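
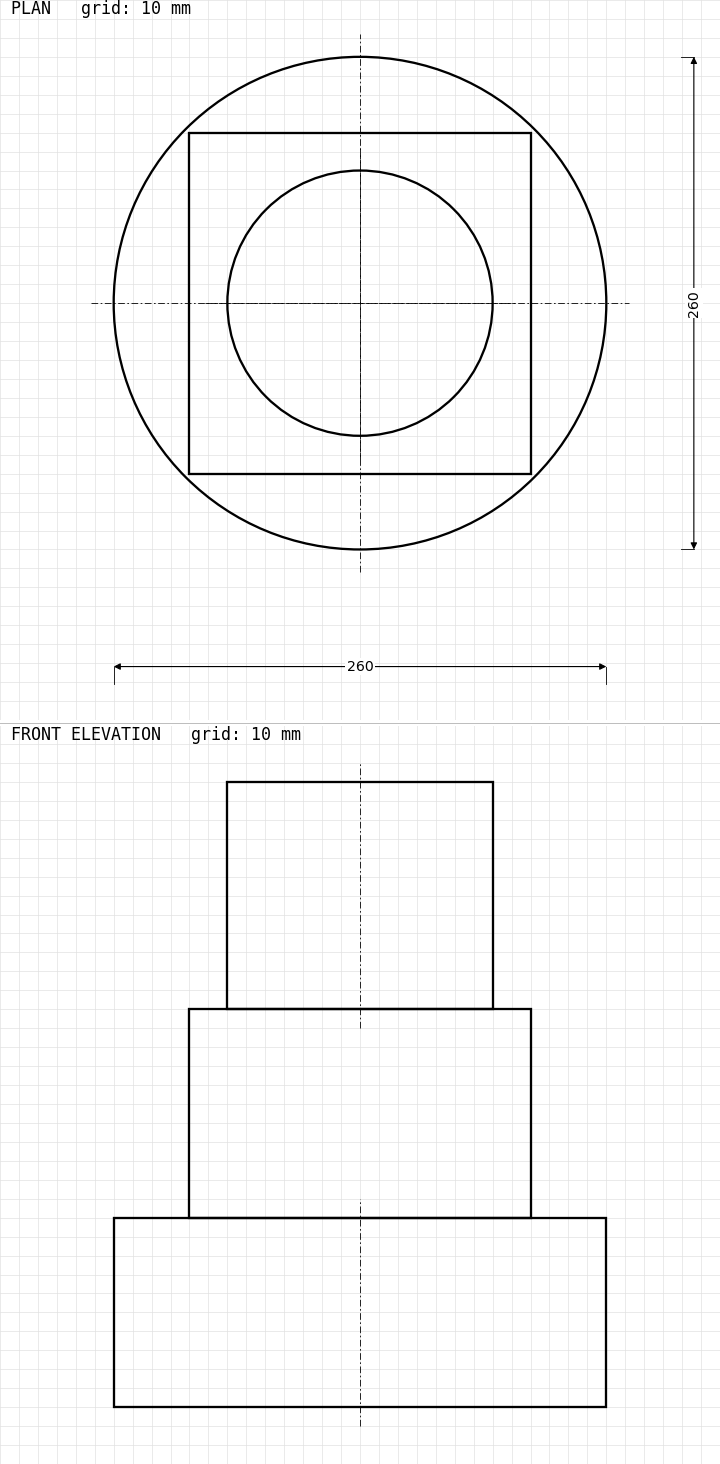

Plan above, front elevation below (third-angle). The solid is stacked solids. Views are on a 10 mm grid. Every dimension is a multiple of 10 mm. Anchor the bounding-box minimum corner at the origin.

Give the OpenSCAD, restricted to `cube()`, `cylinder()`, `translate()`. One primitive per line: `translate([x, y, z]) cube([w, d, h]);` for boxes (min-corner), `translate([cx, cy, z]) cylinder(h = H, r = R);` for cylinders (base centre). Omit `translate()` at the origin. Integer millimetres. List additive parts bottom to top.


translate([130, 130, 0]) cylinder(h = 100, r = 130);
translate([40, 40, 100]) cube([180, 180, 110]);
translate([130, 130, 210]) cylinder(h = 120, r = 70);


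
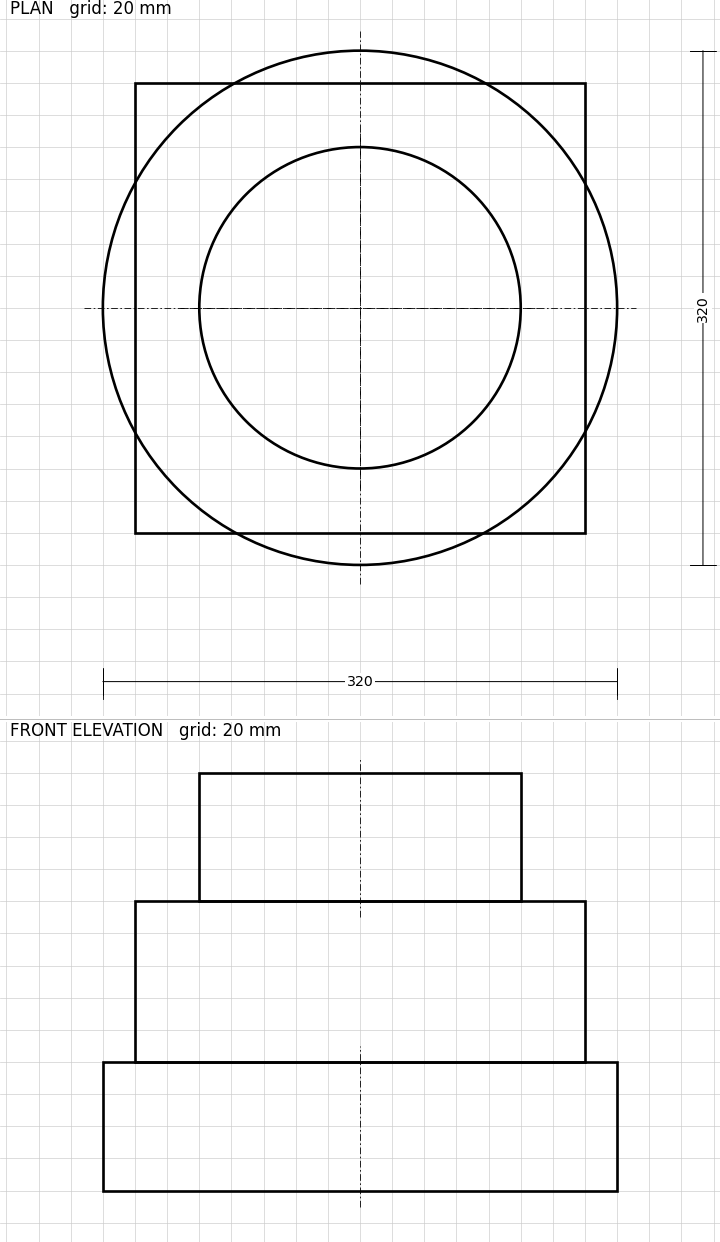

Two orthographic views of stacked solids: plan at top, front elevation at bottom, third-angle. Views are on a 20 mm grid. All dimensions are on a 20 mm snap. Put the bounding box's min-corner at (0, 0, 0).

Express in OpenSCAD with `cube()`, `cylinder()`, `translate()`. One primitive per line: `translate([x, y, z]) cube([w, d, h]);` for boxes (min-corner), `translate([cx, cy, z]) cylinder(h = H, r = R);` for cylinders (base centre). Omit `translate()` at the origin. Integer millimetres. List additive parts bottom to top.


translate([160, 160, 0]) cylinder(h = 80, r = 160);
translate([20, 20, 80]) cube([280, 280, 100]);
translate([160, 160, 180]) cylinder(h = 80, r = 100);


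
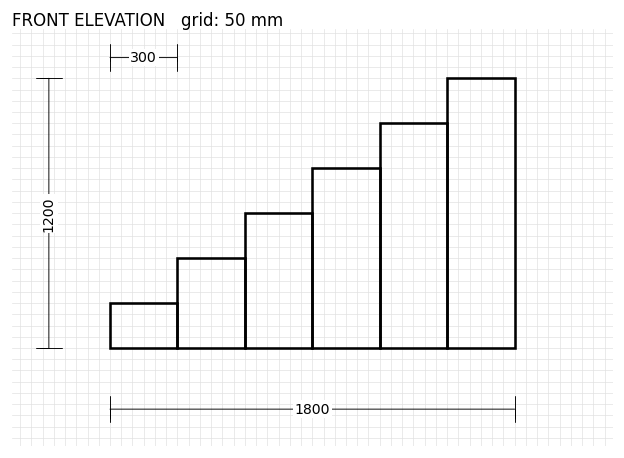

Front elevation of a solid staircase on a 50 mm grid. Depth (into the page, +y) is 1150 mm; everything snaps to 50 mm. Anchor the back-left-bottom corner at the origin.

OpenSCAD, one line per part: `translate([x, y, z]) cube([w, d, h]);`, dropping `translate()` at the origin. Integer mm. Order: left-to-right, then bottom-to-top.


cube([300, 1150, 200]);
translate([300, 0, 0]) cube([300, 1150, 400]);
translate([600, 0, 0]) cube([300, 1150, 600]);
translate([900, 0, 0]) cube([300, 1150, 800]);
translate([1200, 0, 0]) cube([300, 1150, 1000]);
translate([1500, 0, 0]) cube([300, 1150, 1200]);


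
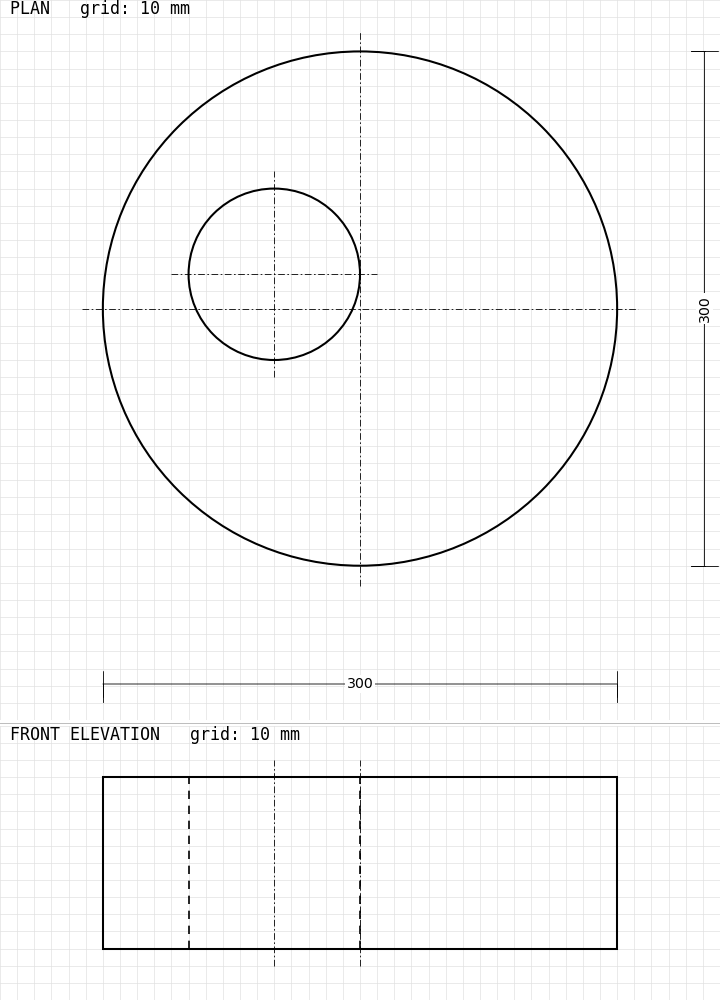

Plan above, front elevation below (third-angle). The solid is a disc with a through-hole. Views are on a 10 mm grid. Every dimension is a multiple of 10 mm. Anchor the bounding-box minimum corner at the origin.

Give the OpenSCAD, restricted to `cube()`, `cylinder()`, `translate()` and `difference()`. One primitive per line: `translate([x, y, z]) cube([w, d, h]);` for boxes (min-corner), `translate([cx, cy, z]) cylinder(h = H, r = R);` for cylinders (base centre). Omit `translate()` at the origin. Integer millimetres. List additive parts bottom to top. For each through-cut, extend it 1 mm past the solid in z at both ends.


difference() {
  translate([150, 150, 0]) cylinder(h = 100, r = 150);
  translate([100, 170, -1]) cylinder(h = 102, r = 50);
}


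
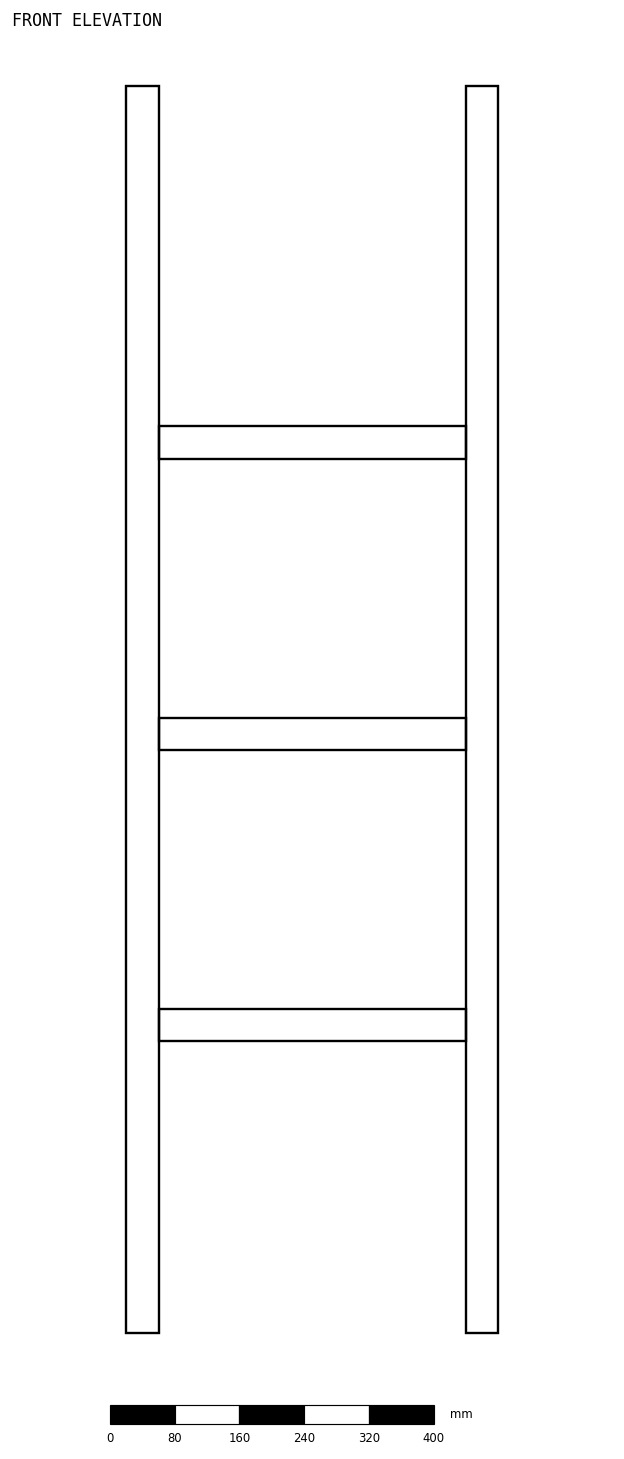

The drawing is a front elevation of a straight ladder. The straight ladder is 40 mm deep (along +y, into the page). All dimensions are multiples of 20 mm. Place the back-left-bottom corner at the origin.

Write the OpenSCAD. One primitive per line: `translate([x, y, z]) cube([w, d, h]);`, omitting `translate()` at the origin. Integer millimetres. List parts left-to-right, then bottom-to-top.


cube([40, 40, 1540]);
translate([40, 0, 360]) cube([380, 40, 40]);
translate([40, 0, 720]) cube([380, 40, 40]);
translate([40, 0, 1080]) cube([380, 40, 40]);
translate([420, 0, 0]) cube([40, 40, 1540]);


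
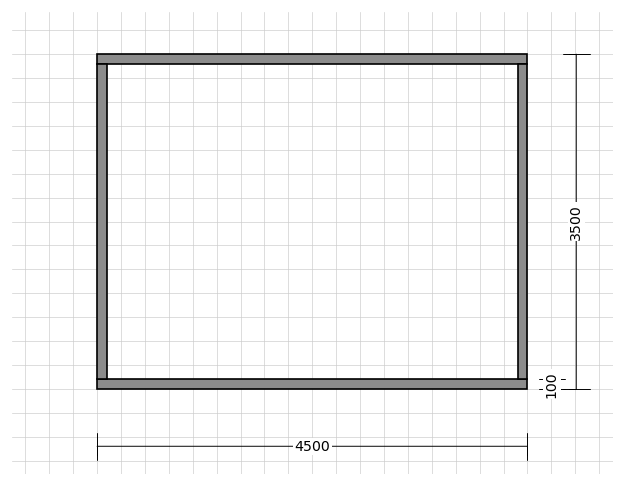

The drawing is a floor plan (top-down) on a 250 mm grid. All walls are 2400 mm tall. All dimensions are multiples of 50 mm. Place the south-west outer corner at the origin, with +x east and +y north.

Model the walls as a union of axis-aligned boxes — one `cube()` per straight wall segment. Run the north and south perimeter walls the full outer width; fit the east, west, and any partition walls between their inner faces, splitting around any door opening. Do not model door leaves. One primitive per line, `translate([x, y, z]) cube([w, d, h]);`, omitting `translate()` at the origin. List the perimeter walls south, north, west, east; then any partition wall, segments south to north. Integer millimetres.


cube([4500, 100, 2400]);
translate([0, 3400, 0]) cube([4500, 100, 2400]);
translate([0, 100, 0]) cube([100, 3300, 2400]);
translate([4400, 100, 0]) cube([100, 3300, 2400]);


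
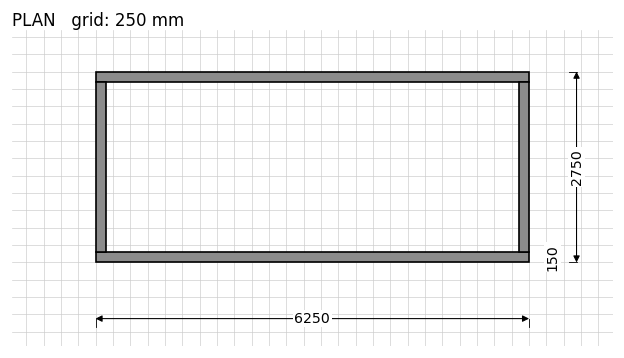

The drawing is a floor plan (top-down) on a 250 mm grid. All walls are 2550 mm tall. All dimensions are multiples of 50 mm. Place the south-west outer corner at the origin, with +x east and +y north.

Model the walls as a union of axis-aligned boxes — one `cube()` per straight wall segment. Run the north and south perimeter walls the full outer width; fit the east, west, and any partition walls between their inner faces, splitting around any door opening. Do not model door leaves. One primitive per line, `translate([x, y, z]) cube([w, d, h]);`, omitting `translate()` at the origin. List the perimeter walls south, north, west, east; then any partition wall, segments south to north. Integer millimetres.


cube([6250, 150, 2550]);
translate([0, 2600, 0]) cube([6250, 150, 2550]);
translate([0, 150, 0]) cube([150, 2450, 2550]);
translate([6100, 150, 0]) cube([150, 2450, 2550]);


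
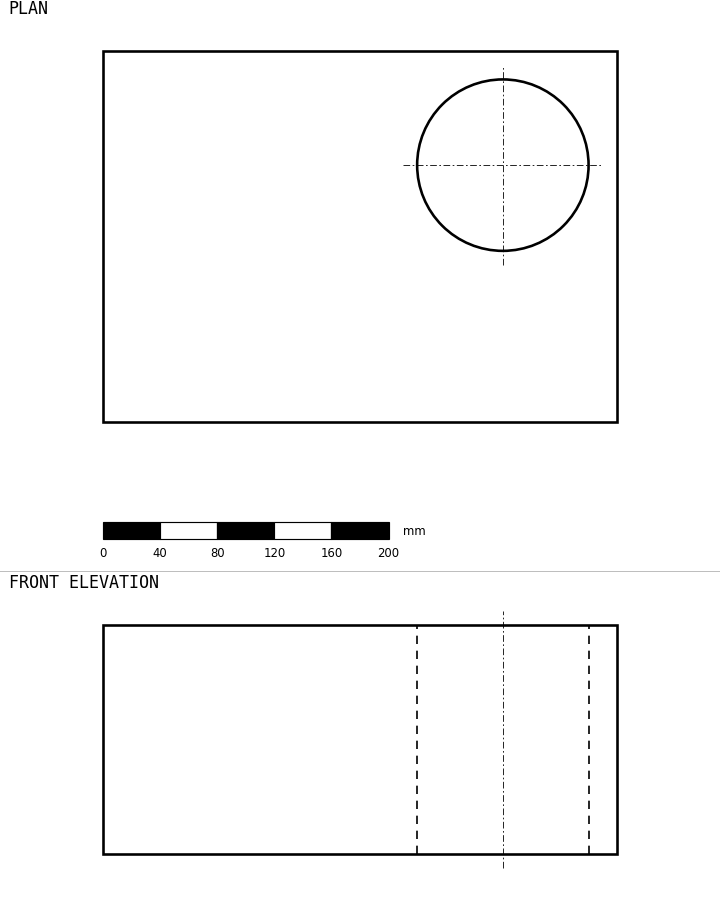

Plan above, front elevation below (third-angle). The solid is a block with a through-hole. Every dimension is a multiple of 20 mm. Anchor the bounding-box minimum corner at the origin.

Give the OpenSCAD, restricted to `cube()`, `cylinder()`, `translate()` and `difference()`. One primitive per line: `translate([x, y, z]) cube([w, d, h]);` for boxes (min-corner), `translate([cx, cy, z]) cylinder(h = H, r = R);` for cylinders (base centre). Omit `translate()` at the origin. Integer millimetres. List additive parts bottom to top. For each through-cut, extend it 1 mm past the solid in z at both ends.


difference() {
  cube([360, 260, 160]);
  translate([280, 180, -1]) cylinder(h = 162, r = 60);
}


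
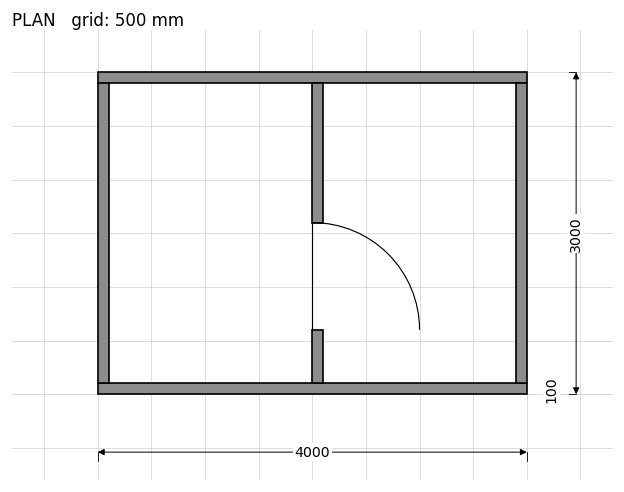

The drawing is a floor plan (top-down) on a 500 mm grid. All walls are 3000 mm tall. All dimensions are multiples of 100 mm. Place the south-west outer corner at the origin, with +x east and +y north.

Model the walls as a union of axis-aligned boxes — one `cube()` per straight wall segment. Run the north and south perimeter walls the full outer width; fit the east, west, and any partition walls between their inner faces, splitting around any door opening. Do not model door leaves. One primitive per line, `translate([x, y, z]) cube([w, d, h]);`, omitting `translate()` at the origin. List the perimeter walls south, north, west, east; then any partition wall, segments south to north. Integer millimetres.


cube([4000, 100, 3000]);
translate([0, 2900, 0]) cube([4000, 100, 3000]);
translate([0, 100, 0]) cube([100, 2800, 3000]);
translate([3900, 100, 0]) cube([100, 2800, 3000]);
translate([2000, 100, 0]) cube([100, 500, 3000]);
translate([2000, 1600, 0]) cube([100, 1300, 3000]);


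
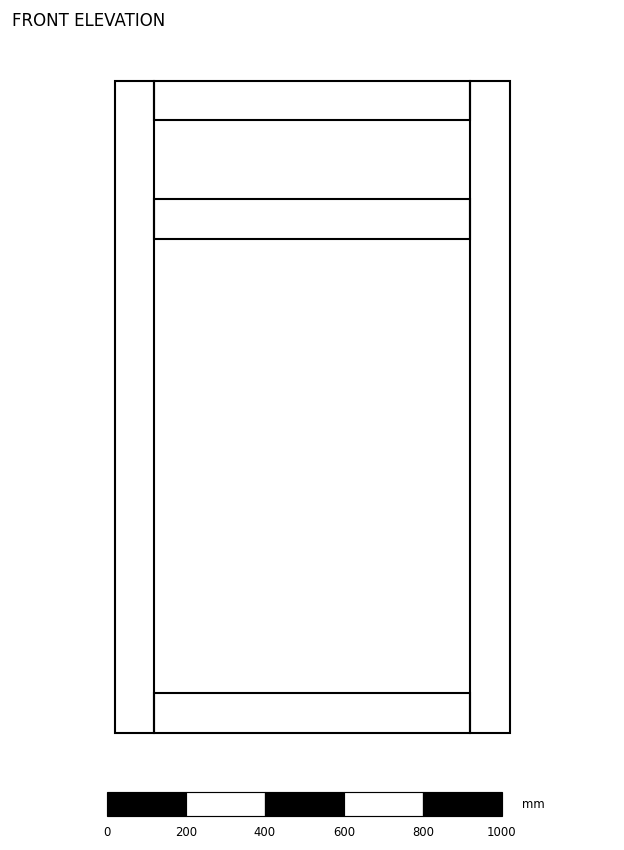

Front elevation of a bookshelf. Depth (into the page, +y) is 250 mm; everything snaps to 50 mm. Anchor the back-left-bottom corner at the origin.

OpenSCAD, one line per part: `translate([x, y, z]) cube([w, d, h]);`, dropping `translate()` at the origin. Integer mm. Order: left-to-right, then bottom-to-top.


cube([100, 250, 1650]);
translate([100, 0, 0]) cube([800, 250, 100]);
translate([100, 0, 1250]) cube([800, 250, 100]);
translate([100, 0, 1550]) cube([800, 250, 100]);
translate([900, 0, 0]) cube([100, 250, 1650]);


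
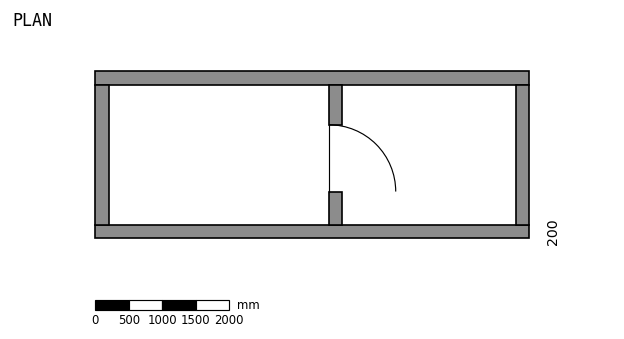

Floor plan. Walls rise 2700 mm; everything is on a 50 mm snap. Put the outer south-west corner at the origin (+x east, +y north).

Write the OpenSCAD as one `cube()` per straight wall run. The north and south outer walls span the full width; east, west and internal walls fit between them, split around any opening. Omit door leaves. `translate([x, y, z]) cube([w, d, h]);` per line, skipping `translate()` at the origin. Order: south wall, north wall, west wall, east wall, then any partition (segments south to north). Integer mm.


cube([6500, 200, 2700]);
translate([0, 2300, 0]) cube([6500, 200, 2700]);
translate([0, 200, 0]) cube([200, 2100, 2700]);
translate([6300, 200, 0]) cube([200, 2100, 2700]);
translate([3500, 200, 0]) cube([200, 500, 2700]);
translate([3500, 1700, 0]) cube([200, 600, 2700]);


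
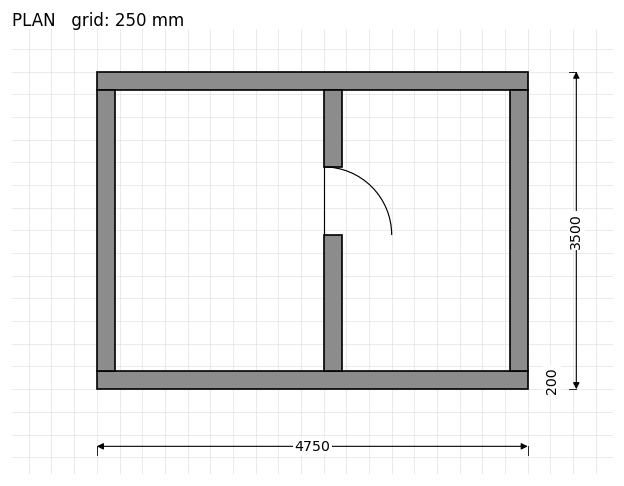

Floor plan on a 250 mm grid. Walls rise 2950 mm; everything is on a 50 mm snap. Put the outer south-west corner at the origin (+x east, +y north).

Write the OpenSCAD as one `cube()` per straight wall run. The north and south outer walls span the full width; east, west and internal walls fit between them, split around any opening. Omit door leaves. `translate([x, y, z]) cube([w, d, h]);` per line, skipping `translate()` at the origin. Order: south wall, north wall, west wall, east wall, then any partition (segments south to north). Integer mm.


cube([4750, 200, 2950]);
translate([0, 3300, 0]) cube([4750, 200, 2950]);
translate([0, 200, 0]) cube([200, 3100, 2950]);
translate([4550, 200, 0]) cube([200, 3100, 2950]);
translate([2500, 200, 0]) cube([200, 1500, 2950]);
translate([2500, 2450, 0]) cube([200, 850, 2950]);


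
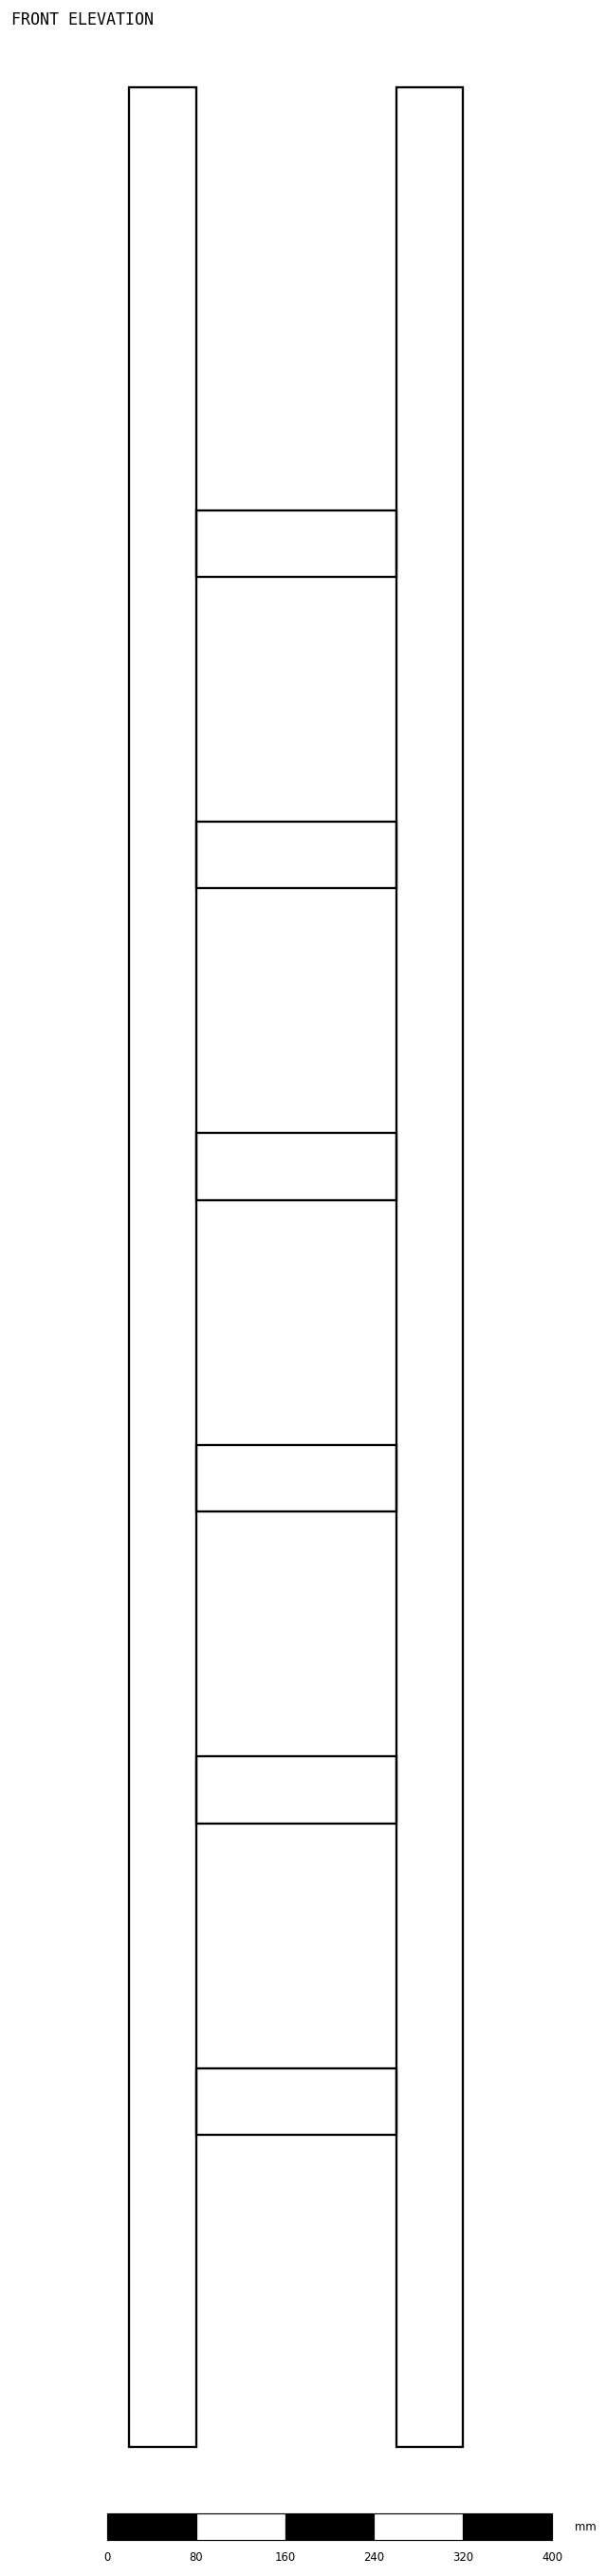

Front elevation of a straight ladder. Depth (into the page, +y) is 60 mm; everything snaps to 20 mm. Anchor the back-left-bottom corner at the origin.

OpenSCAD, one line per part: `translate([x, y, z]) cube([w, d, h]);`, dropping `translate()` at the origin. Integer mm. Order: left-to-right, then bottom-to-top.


cube([60, 60, 2120]);
translate([60, 0, 280]) cube([180, 60, 60]);
translate([60, 0, 560]) cube([180, 60, 60]);
translate([60, 0, 840]) cube([180, 60, 60]);
translate([60, 0, 1120]) cube([180, 60, 60]);
translate([60, 0, 1400]) cube([180, 60, 60]);
translate([60, 0, 1680]) cube([180, 60, 60]);
translate([240, 0, 0]) cube([60, 60, 2120]);


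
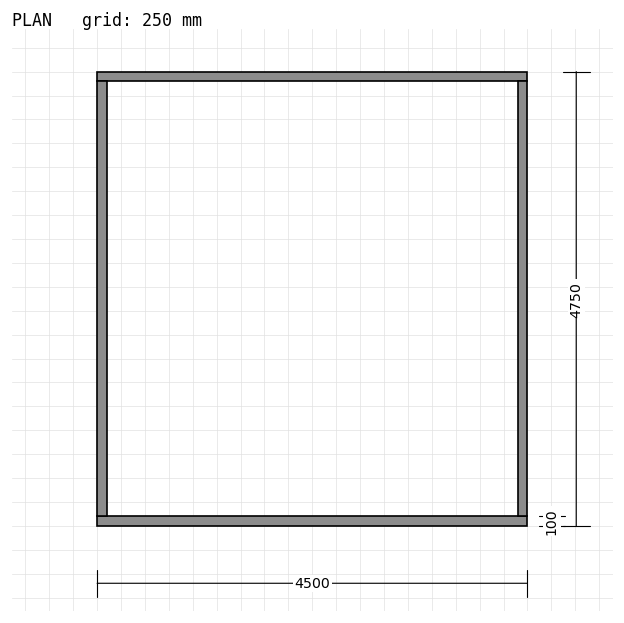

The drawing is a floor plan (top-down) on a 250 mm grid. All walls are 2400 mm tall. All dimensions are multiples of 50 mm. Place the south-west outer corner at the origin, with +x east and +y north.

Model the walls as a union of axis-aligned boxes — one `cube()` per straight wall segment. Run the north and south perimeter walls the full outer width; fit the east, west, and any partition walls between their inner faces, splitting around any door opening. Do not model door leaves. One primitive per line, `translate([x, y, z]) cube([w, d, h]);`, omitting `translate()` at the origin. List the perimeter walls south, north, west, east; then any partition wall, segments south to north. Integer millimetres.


cube([4500, 100, 2400]);
translate([0, 4650, 0]) cube([4500, 100, 2400]);
translate([0, 100, 0]) cube([100, 4550, 2400]);
translate([4400, 100, 0]) cube([100, 4550, 2400]);


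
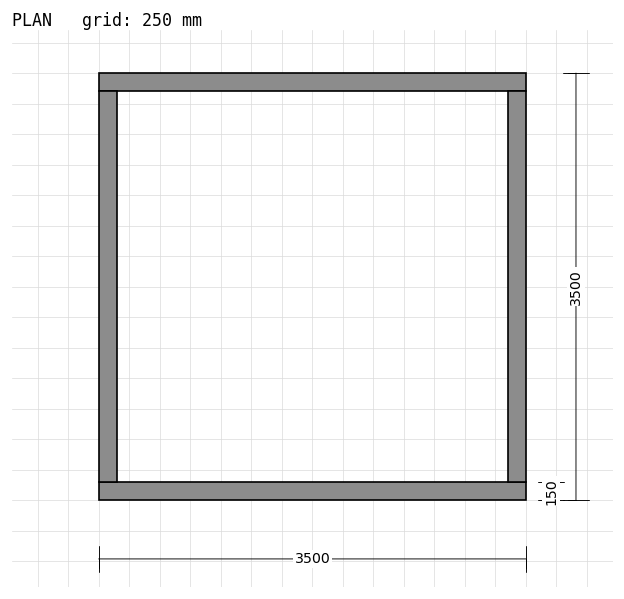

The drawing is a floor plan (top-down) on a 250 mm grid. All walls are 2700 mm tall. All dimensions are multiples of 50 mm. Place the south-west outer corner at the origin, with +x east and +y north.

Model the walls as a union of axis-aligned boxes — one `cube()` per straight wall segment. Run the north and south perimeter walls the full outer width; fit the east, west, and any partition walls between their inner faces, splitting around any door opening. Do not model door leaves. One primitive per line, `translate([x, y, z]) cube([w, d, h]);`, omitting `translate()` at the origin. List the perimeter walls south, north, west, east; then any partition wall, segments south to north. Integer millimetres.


cube([3500, 150, 2700]);
translate([0, 3350, 0]) cube([3500, 150, 2700]);
translate([0, 150, 0]) cube([150, 3200, 2700]);
translate([3350, 150, 0]) cube([150, 3200, 2700]);


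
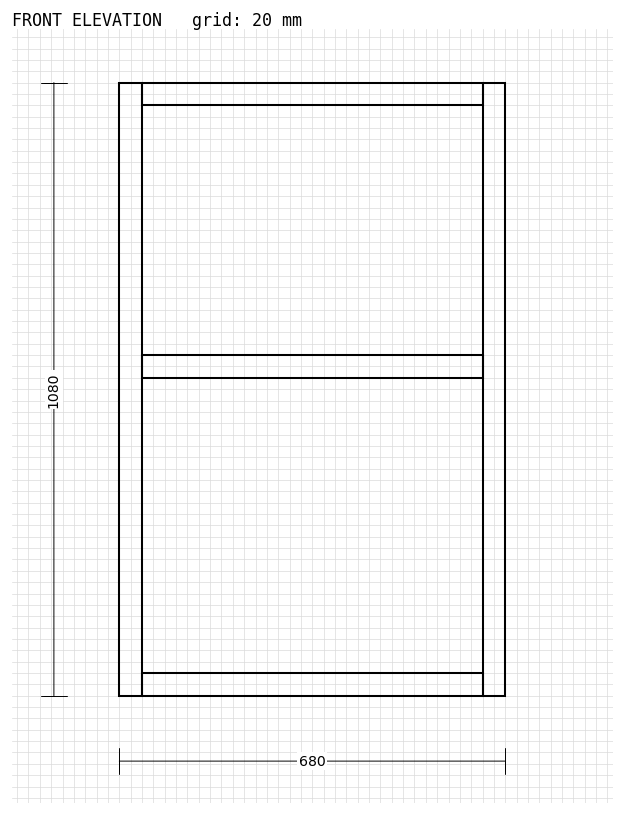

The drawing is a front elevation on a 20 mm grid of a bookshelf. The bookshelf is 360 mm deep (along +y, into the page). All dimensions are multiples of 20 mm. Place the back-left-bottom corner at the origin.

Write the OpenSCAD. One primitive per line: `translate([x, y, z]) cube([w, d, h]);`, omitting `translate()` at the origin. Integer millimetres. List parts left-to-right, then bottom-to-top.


cube([40, 360, 1080]);
translate([40, 0, 0]) cube([600, 360, 40]);
translate([40, 0, 560]) cube([600, 360, 40]);
translate([40, 0, 1040]) cube([600, 360, 40]);
translate([640, 0, 0]) cube([40, 360, 1080]);


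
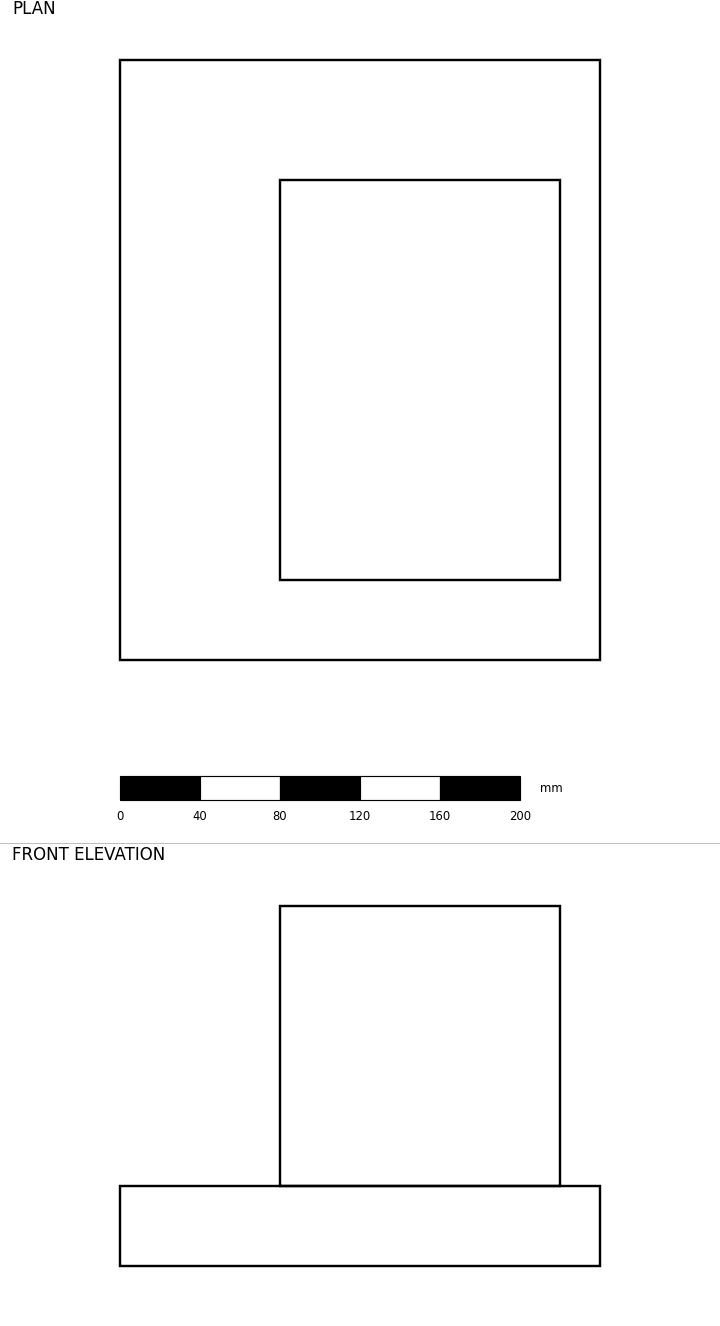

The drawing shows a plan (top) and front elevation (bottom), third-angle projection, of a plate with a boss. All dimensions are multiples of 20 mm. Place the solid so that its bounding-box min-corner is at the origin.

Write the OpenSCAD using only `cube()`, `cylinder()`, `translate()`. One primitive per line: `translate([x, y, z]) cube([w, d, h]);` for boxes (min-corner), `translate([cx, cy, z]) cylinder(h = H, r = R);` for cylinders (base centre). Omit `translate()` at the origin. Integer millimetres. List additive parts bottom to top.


cube([240, 300, 40]);
translate([80, 40, 40]) cube([140, 200, 140]);


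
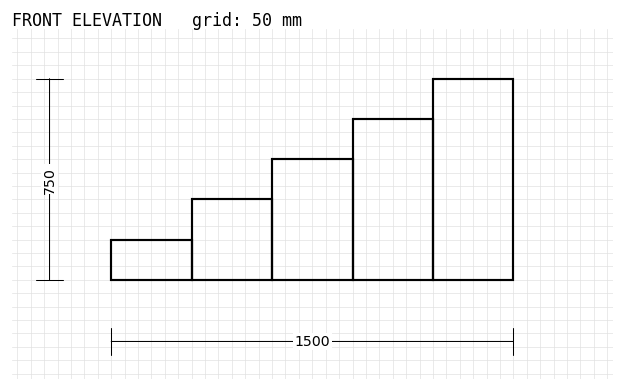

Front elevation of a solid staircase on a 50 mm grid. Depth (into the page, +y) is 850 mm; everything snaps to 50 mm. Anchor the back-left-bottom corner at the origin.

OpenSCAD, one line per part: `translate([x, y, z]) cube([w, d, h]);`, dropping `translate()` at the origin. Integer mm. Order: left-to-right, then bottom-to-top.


cube([300, 850, 150]);
translate([300, 0, 0]) cube([300, 850, 300]);
translate([600, 0, 0]) cube([300, 850, 450]);
translate([900, 0, 0]) cube([300, 850, 600]);
translate([1200, 0, 0]) cube([300, 850, 750]);


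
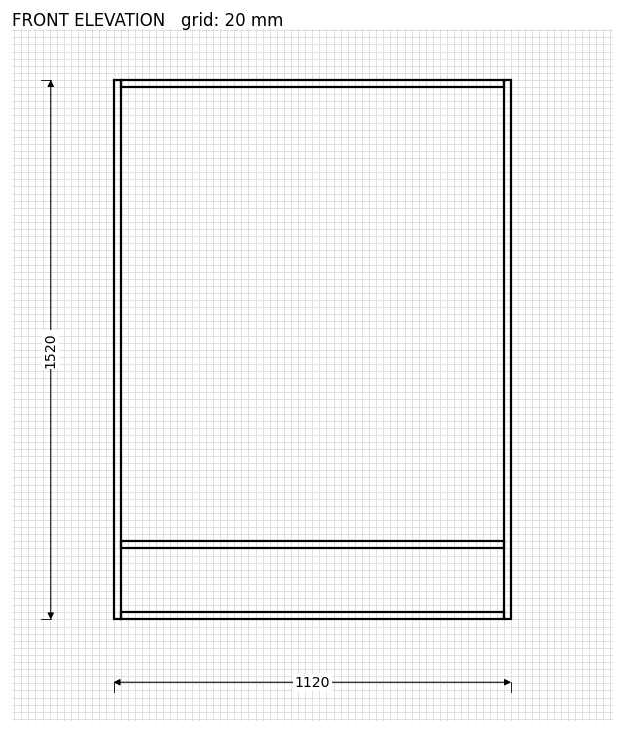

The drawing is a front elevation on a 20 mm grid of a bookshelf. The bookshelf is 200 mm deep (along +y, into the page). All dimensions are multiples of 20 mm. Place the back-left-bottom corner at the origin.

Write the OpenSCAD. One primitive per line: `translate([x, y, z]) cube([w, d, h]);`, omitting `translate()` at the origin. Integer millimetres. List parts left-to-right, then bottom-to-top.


cube([20, 200, 1520]);
translate([20, 0, 0]) cube([1080, 200, 20]);
translate([20, 0, 200]) cube([1080, 200, 20]);
translate([20, 0, 1500]) cube([1080, 200, 20]);
translate([1100, 0, 0]) cube([20, 200, 1520]);


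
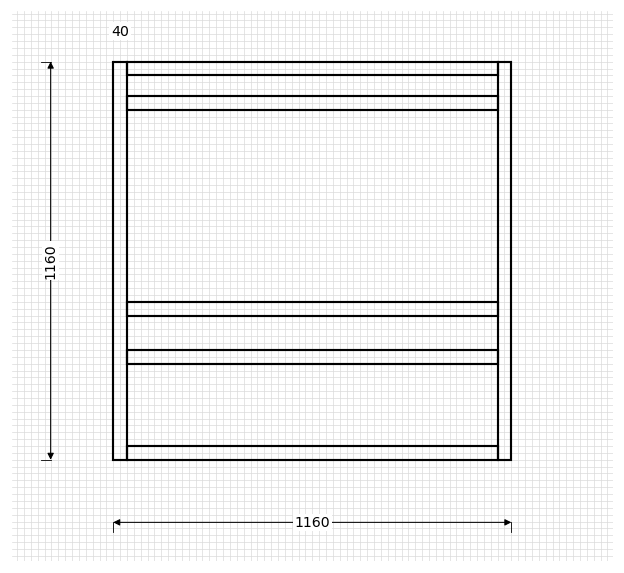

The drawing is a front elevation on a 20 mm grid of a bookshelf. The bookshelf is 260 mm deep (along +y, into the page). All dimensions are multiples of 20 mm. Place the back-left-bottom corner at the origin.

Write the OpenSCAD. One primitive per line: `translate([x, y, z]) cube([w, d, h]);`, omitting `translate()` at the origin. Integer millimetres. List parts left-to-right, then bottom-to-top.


cube([40, 260, 1160]);
translate([40, 0, 0]) cube([1080, 260, 40]);
translate([40, 0, 280]) cube([1080, 260, 40]);
translate([40, 0, 420]) cube([1080, 260, 40]);
translate([40, 0, 1020]) cube([1080, 260, 40]);
translate([40, 0, 1120]) cube([1080, 260, 40]);
translate([1120, 0, 0]) cube([40, 260, 1160]);


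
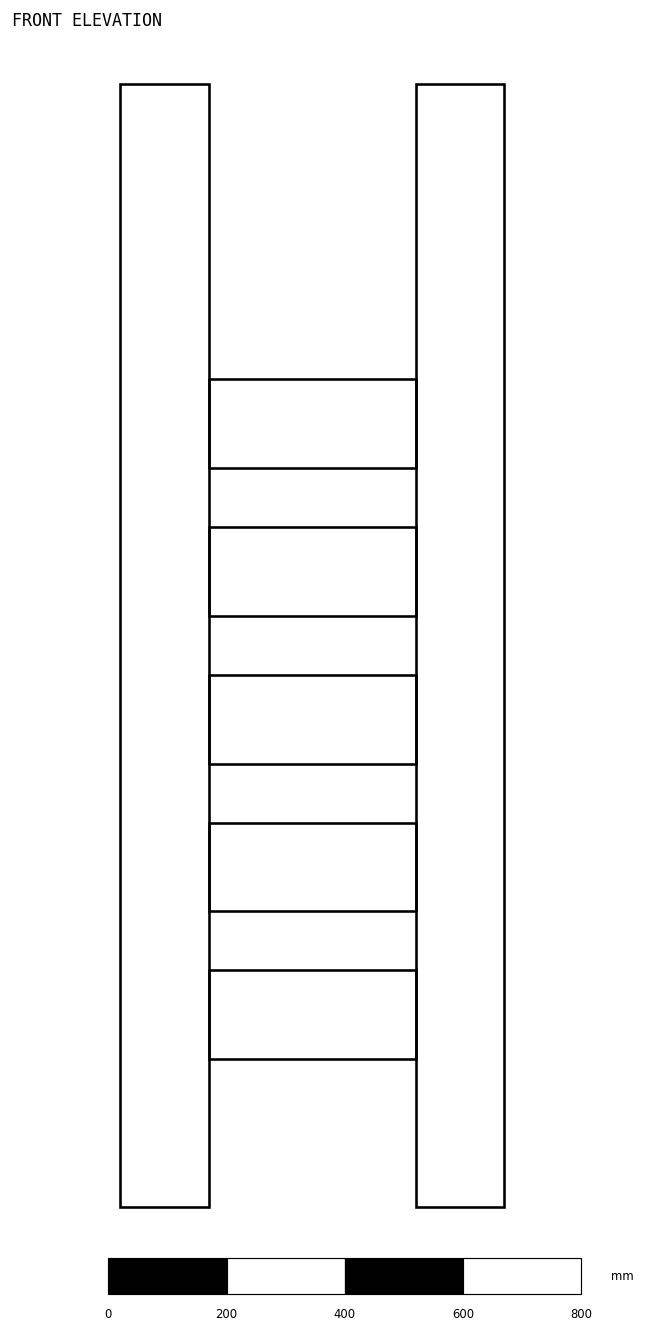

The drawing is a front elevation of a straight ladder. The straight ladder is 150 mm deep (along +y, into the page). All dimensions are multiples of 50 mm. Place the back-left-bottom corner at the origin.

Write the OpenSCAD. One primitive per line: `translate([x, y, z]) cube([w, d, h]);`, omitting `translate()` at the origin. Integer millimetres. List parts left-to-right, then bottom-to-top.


cube([150, 150, 1900]);
translate([150, 0, 250]) cube([350, 150, 150]);
translate([150, 0, 500]) cube([350, 150, 150]);
translate([150, 0, 750]) cube([350, 150, 150]);
translate([150, 0, 1000]) cube([350, 150, 150]);
translate([150, 0, 1250]) cube([350, 150, 150]);
translate([500, 0, 0]) cube([150, 150, 1900]);


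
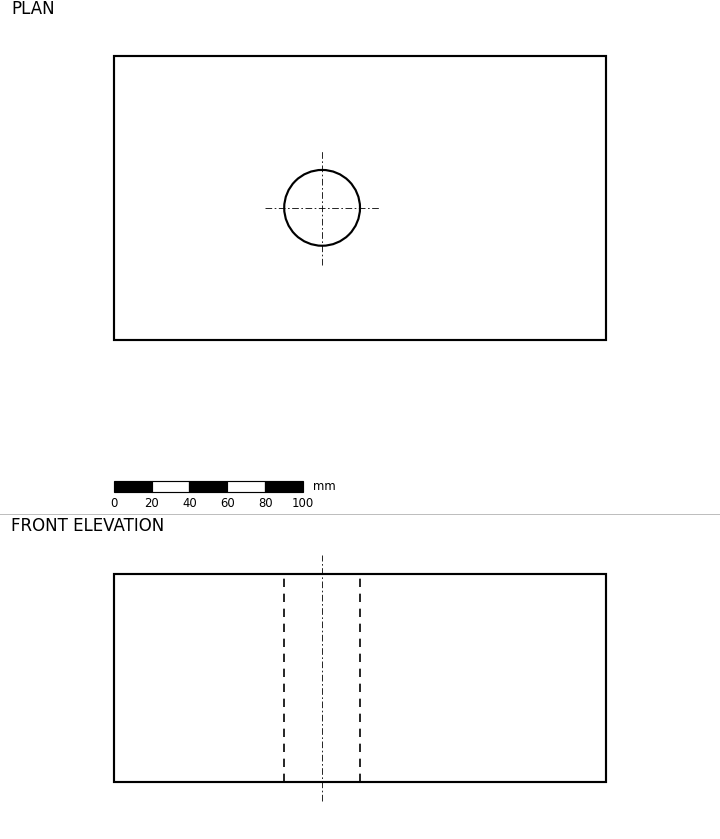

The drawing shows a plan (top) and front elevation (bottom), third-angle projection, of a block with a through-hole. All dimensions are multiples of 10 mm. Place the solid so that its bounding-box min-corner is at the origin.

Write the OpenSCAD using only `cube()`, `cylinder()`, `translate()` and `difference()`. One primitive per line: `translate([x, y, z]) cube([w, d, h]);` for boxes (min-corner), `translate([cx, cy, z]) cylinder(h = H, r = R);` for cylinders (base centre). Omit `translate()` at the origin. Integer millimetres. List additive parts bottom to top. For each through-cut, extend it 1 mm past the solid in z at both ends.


difference() {
  cube([260, 150, 110]);
  translate([110, 70, -1]) cylinder(h = 112, r = 20);
}


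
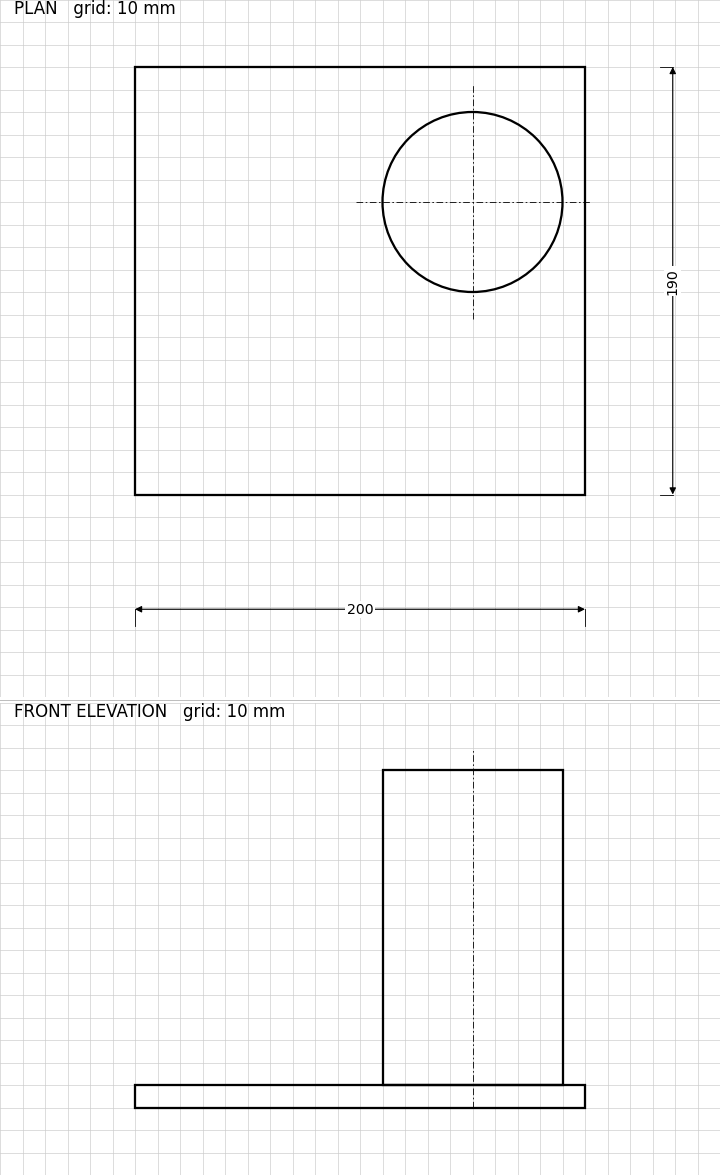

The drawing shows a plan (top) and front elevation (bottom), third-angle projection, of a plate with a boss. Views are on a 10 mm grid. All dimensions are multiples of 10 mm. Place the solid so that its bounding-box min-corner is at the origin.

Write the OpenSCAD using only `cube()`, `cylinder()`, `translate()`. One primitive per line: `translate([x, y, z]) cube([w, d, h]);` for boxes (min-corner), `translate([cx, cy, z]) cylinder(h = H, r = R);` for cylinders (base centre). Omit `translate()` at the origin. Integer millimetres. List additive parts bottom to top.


cube([200, 190, 10]);
translate([150, 130, 10]) cylinder(h = 140, r = 40);


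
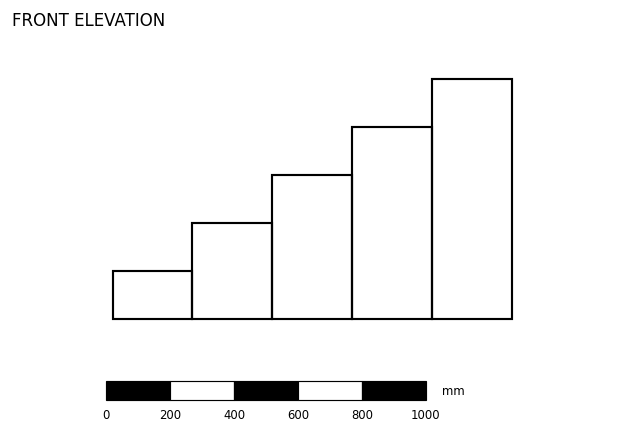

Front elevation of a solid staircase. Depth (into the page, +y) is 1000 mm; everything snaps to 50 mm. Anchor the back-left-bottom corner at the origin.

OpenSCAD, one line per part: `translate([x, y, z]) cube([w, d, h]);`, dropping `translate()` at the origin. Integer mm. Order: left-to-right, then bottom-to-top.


cube([250, 1000, 150]);
translate([250, 0, 0]) cube([250, 1000, 300]);
translate([500, 0, 0]) cube([250, 1000, 450]);
translate([750, 0, 0]) cube([250, 1000, 600]);
translate([1000, 0, 0]) cube([250, 1000, 750]);


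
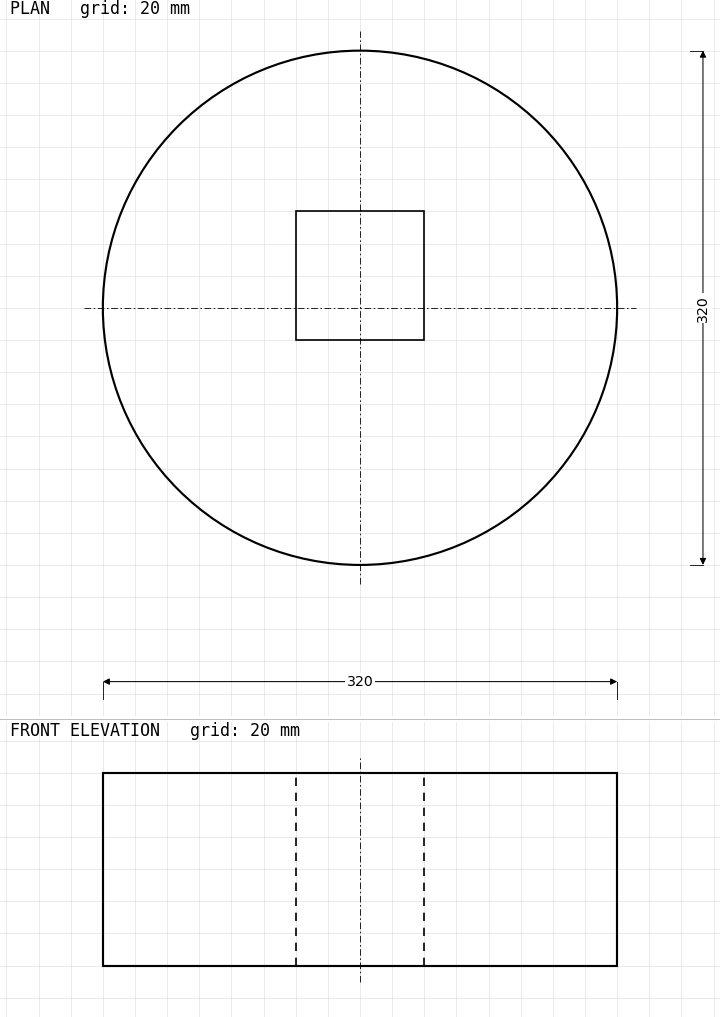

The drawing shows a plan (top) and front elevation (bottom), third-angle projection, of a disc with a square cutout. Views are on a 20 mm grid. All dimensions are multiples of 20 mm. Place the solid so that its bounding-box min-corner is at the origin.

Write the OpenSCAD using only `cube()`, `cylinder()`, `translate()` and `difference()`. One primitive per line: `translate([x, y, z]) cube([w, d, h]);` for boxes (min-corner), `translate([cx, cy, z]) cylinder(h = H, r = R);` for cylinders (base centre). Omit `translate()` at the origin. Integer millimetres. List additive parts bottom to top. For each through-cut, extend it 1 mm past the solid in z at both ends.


difference() {
  translate([160, 160, 0]) cylinder(h = 120, r = 160);
  translate([120, 140, -1]) cube([80, 80, 122]);
}


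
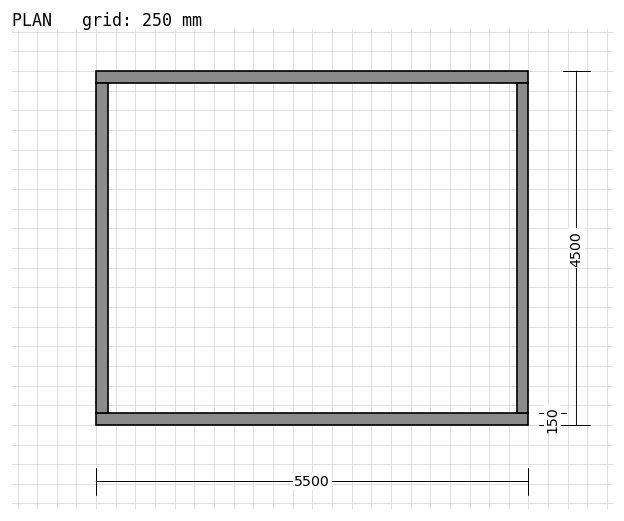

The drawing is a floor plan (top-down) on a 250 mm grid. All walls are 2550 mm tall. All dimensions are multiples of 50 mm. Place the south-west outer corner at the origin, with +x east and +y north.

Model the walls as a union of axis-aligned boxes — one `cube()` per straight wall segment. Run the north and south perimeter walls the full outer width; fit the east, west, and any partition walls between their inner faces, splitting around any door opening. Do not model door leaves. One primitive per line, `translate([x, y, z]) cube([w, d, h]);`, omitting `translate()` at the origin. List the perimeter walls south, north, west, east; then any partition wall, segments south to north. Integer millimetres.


cube([5500, 150, 2550]);
translate([0, 4350, 0]) cube([5500, 150, 2550]);
translate([0, 150, 0]) cube([150, 4200, 2550]);
translate([5350, 150, 0]) cube([150, 4200, 2550]);


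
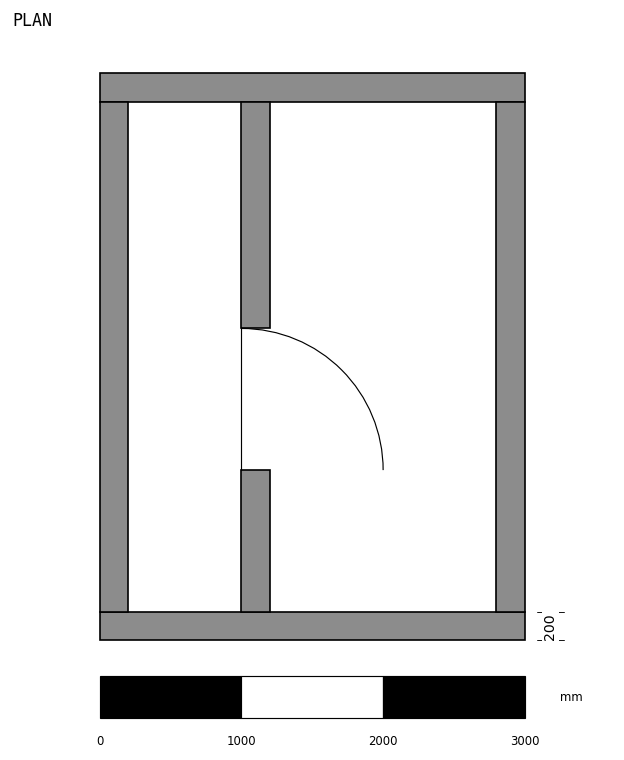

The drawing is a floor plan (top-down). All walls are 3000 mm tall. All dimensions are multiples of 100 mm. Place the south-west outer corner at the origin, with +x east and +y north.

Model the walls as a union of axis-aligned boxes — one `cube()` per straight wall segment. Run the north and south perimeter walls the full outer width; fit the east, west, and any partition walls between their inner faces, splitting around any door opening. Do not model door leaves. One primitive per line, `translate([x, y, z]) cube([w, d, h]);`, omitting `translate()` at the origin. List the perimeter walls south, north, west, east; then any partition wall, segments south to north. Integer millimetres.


cube([3000, 200, 3000]);
translate([0, 3800, 0]) cube([3000, 200, 3000]);
translate([0, 200, 0]) cube([200, 3600, 3000]);
translate([2800, 200, 0]) cube([200, 3600, 3000]);
translate([1000, 200, 0]) cube([200, 1000, 3000]);
translate([1000, 2200, 0]) cube([200, 1600, 3000]);


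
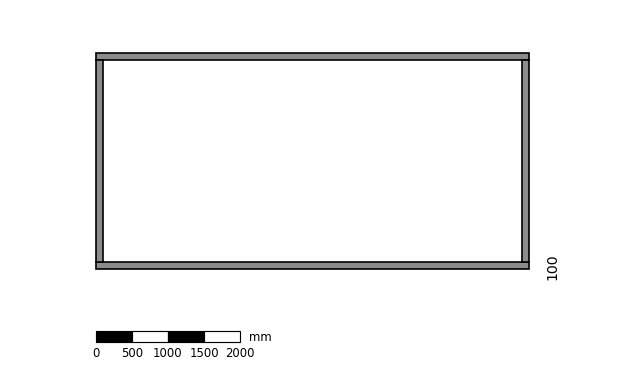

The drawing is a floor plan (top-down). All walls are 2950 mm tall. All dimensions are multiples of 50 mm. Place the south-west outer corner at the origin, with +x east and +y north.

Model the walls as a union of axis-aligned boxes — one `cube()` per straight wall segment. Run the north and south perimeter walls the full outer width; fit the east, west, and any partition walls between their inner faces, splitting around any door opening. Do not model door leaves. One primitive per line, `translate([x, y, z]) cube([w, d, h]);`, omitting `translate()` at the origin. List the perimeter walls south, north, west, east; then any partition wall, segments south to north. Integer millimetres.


cube([6000, 100, 2950]);
translate([0, 2900, 0]) cube([6000, 100, 2950]);
translate([0, 100, 0]) cube([100, 2800, 2950]);
translate([5900, 100, 0]) cube([100, 2800, 2950]);


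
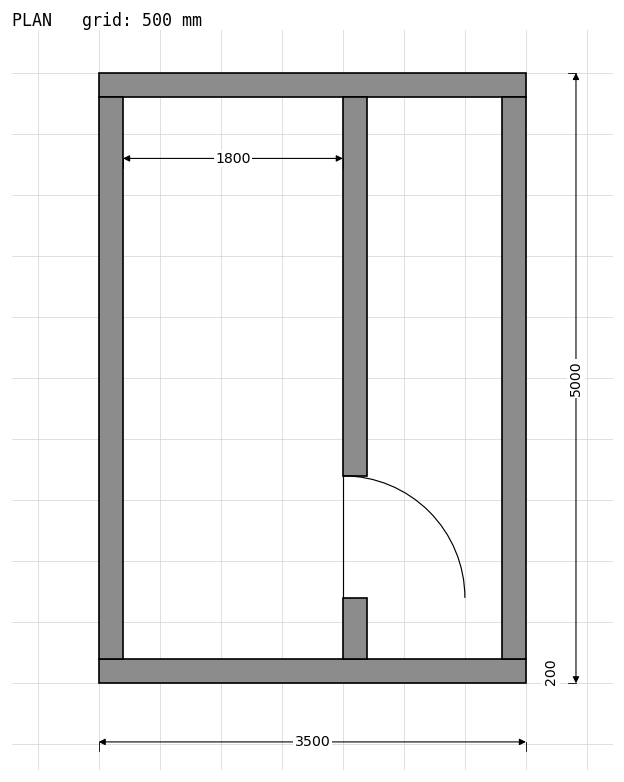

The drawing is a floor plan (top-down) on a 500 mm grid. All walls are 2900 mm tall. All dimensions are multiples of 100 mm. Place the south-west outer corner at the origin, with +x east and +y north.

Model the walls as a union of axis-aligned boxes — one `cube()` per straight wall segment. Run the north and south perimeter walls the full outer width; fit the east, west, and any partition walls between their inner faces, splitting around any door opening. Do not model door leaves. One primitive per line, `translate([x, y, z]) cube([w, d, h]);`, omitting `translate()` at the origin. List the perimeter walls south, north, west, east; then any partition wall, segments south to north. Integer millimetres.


cube([3500, 200, 2900]);
translate([0, 4800, 0]) cube([3500, 200, 2900]);
translate([0, 200, 0]) cube([200, 4600, 2900]);
translate([3300, 200, 0]) cube([200, 4600, 2900]);
translate([2000, 200, 0]) cube([200, 500, 2900]);
translate([2000, 1700, 0]) cube([200, 3100, 2900]);


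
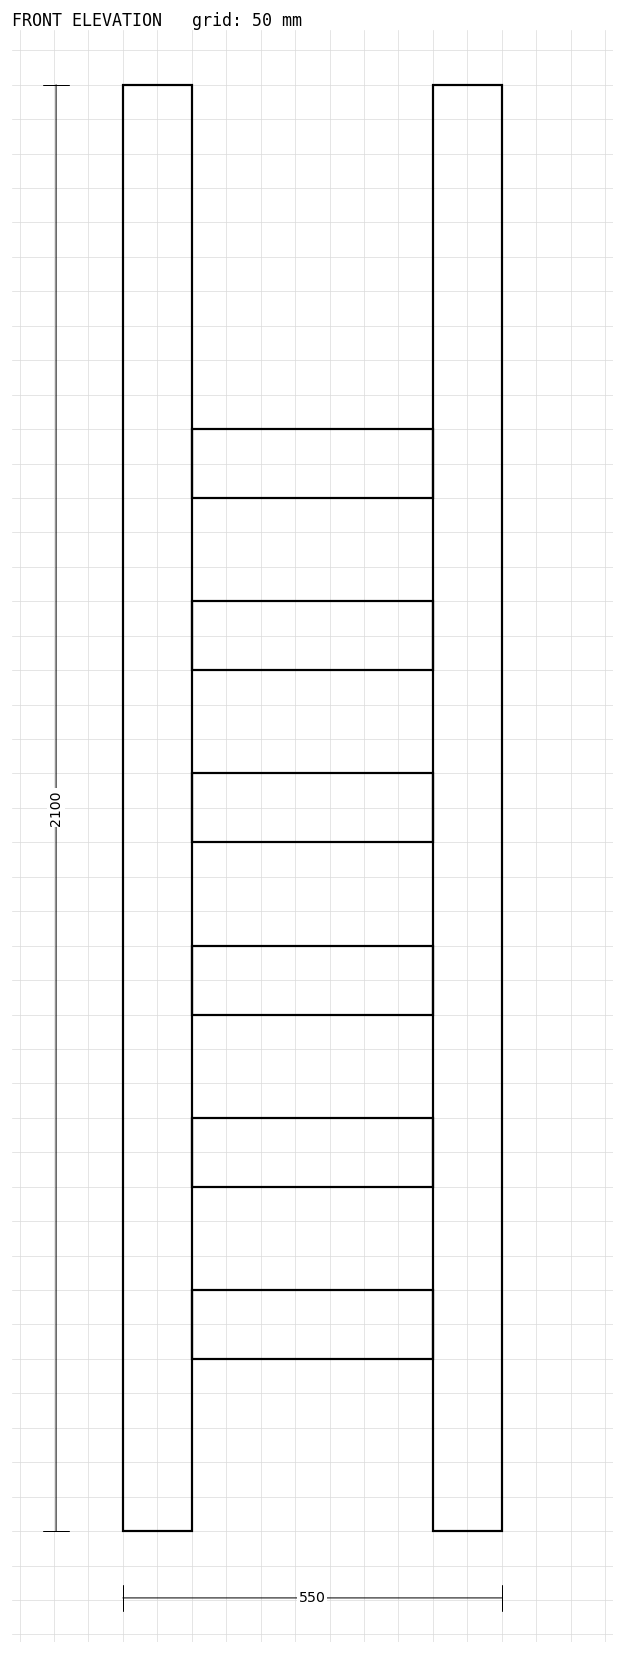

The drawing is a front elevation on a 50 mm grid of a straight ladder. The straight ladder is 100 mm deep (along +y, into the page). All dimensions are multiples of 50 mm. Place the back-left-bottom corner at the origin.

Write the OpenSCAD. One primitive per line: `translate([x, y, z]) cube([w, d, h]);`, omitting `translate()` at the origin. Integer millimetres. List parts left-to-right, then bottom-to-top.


cube([100, 100, 2100]);
translate([100, 0, 250]) cube([350, 100, 100]);
translate([100, 0, 500]) cube([350, 100, 100]);
translate([100, 0, 750]) cube([350, 100, 100]);
translate([100, 0, 1000]) cube([350, 100, 100]);
translate([100, 0, 1250]) cube([350, 100, 100]);
translate([100, 0, 1500]) cube([350, 100, 100]);
translate([450, 0, 0]) cube([100, 100, 2100]);


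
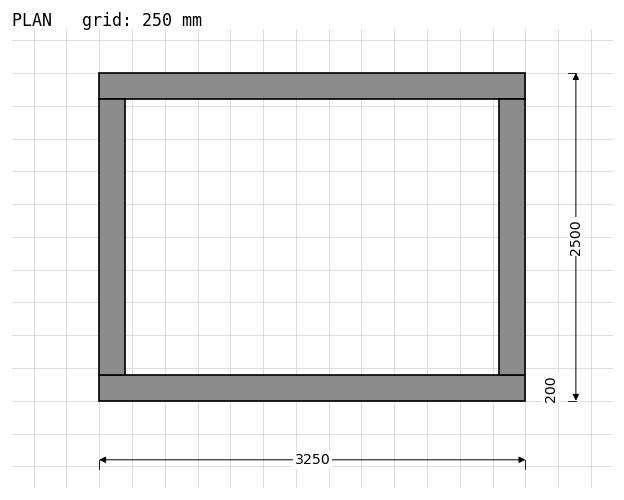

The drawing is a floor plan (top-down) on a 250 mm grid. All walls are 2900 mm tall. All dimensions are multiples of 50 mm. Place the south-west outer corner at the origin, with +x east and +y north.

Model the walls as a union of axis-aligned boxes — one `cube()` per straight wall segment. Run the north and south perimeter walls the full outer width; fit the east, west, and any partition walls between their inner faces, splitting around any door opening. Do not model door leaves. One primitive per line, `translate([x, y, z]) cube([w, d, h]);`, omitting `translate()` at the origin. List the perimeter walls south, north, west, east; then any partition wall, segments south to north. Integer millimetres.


cube([3250, 200, 2900]);
translate([0, 2300, 0]) cube([3250, 200, 2900]);
translate([0, 200, 0]) cube([200, 2100, 2900]);
translate([3050, 200, 0]) cube([200, 2100, 2900]);


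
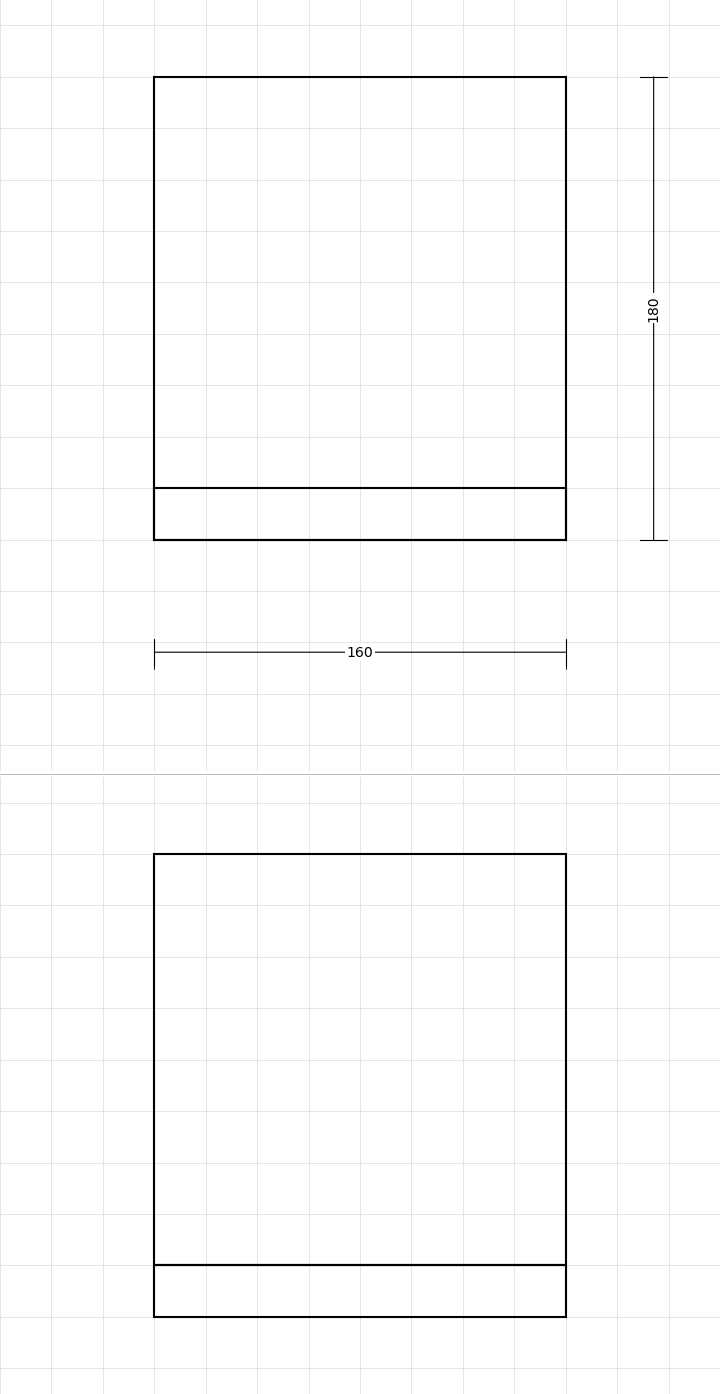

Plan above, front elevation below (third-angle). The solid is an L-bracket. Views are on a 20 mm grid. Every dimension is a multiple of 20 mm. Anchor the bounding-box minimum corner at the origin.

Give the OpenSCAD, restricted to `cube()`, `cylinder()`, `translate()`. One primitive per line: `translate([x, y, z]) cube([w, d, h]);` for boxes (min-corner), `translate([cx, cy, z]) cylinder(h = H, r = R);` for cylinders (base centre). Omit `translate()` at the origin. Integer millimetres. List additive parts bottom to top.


cube([160, 180, 20]);
translate([0, 0, 20]) cube([160, 20, 160]);


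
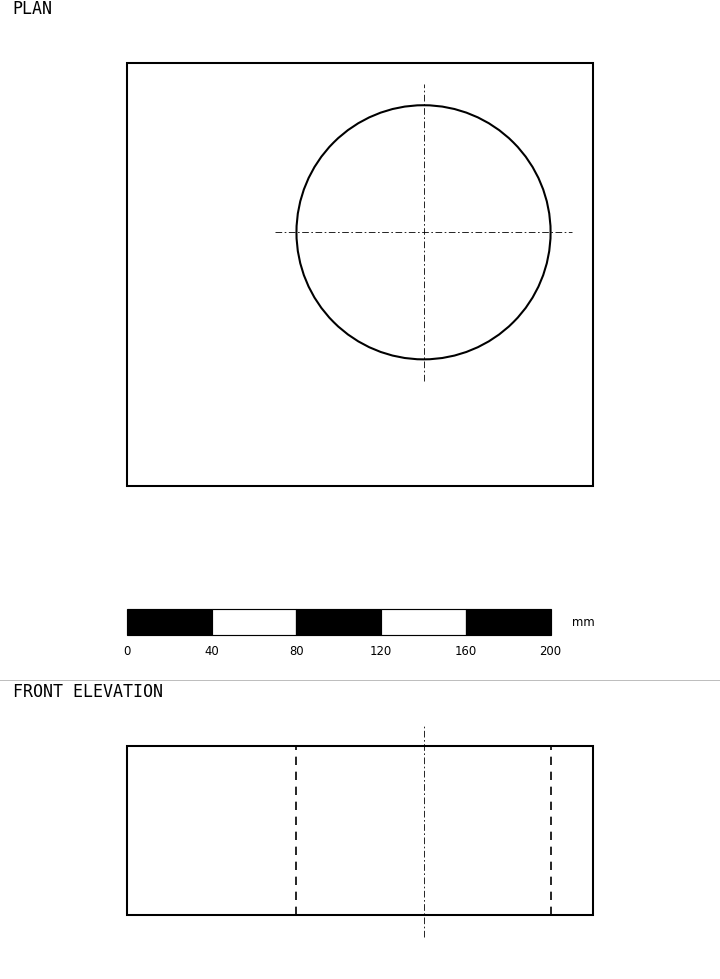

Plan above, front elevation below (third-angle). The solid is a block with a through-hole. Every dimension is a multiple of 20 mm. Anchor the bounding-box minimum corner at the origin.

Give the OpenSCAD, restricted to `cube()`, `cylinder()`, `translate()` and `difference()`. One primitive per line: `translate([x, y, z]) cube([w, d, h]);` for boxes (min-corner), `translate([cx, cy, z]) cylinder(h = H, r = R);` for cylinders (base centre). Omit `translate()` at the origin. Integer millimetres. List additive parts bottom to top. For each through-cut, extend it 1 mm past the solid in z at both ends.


difference() {
  cube([220, 200, 80]);
  translate([140, 120, -1]) cylinder(h = 82, r = 60);
}


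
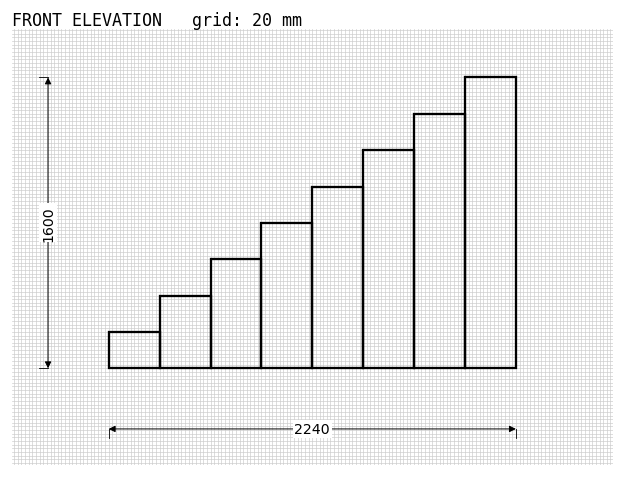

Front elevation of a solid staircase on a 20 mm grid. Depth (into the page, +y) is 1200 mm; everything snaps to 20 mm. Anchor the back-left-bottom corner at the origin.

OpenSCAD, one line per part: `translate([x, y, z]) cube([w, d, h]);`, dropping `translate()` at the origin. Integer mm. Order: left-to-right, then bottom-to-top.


cube([280, 1200, 200]);
translate([280, 0, 0]) cube([280, 1200, 400]);
translate([560, 0, 0]) cube([280, 1200, 600]);
translate([840, 0, 0]) cube([280, 1200, 800]);
translate([1120, 0, 0]) cube([280, 1200, 1000]);
translate([1400, 0, 0]) cube([280, 1200, 1200]);
translate([1680, 0, 0]) cube([280, 1200, 1400]);
translate([1960, 0, 0]) cube([280, 1200, 1600]);


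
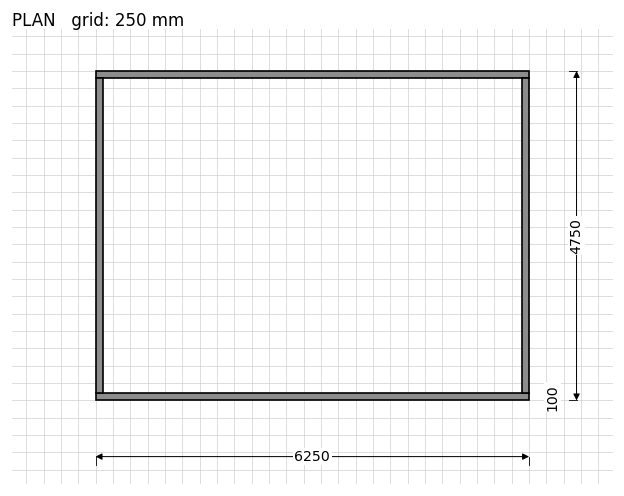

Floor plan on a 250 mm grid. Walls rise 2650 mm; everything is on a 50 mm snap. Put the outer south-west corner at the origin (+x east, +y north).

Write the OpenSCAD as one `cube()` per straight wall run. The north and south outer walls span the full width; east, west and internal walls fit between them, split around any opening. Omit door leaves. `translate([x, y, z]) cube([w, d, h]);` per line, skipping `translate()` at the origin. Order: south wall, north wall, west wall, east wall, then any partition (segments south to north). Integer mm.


cube([6250, 100, 2650]);
translate([0, 4650, 0]) cube([6250, 100, 2650]);
translate([0, 100, 0]) cube([100, 4550, 2650]);
translate([6150, 100, 0]) cube([100, 4550, 2650]);


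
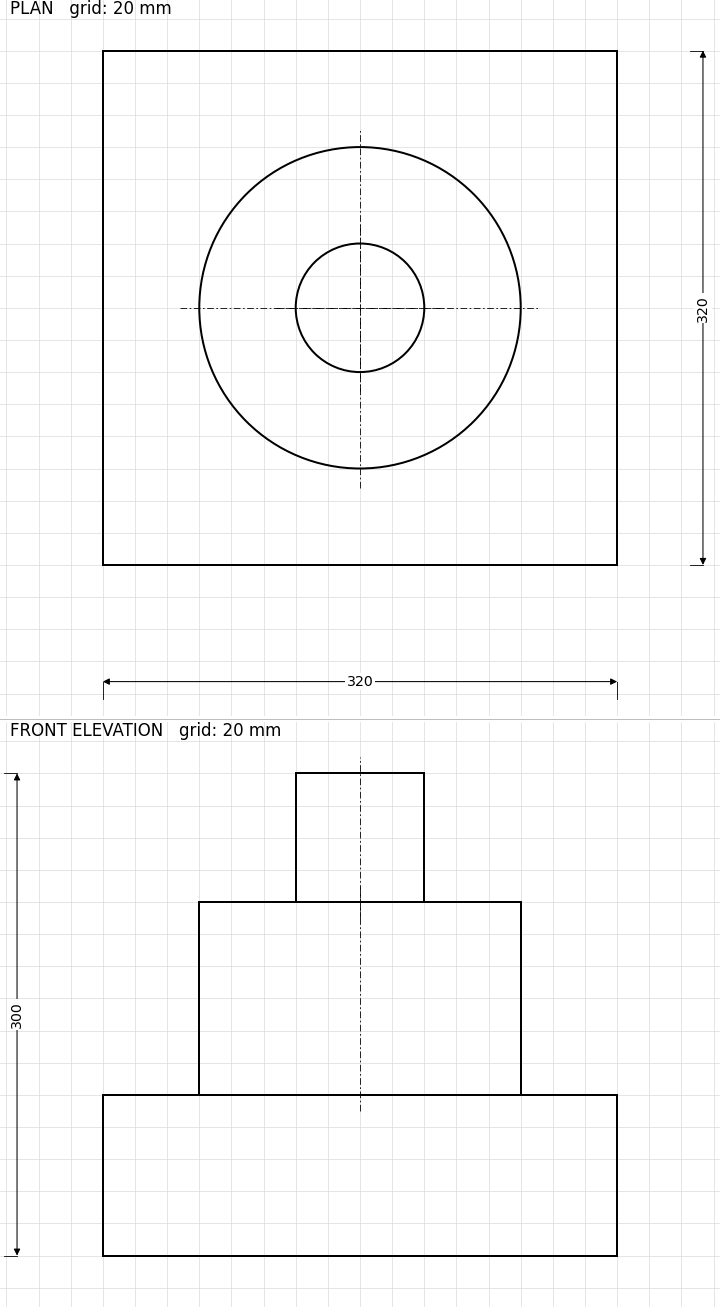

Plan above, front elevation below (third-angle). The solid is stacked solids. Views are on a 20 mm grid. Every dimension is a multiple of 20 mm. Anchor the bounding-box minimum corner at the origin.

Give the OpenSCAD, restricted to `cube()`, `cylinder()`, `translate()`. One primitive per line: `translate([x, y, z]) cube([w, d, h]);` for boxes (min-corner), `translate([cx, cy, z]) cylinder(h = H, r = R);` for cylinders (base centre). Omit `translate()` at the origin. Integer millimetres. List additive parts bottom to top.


cube([320, 320, 100]);
translate([160, 160, 100]) cylinder(h = 120, r = 100);
translate([160, 160, 220]) cylinder(h = 80, r = 40);


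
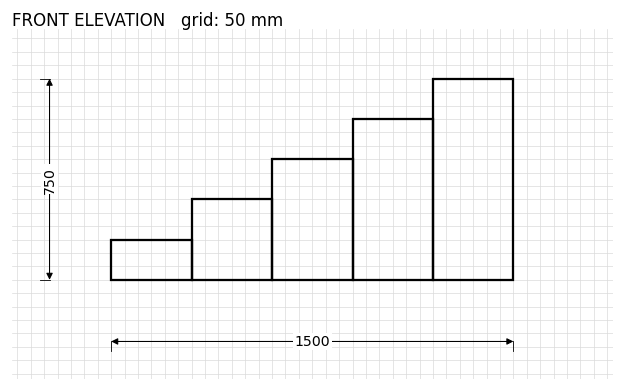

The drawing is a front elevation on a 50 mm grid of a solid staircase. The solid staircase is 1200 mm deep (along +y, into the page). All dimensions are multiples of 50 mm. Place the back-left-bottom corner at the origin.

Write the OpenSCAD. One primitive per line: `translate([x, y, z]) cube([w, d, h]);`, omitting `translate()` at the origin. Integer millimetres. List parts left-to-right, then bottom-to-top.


cube([300, 1200, 150]);
translate([300, 0, 0]) cube([300, 1200, 300]);
translate([600, 0, 0]) cube([300, 1200, 450]);
translate([900, 0, 0]) cube([300, 1200, 600]);
translate([1200, 0, 0]) cube([300, 1200, 750]);


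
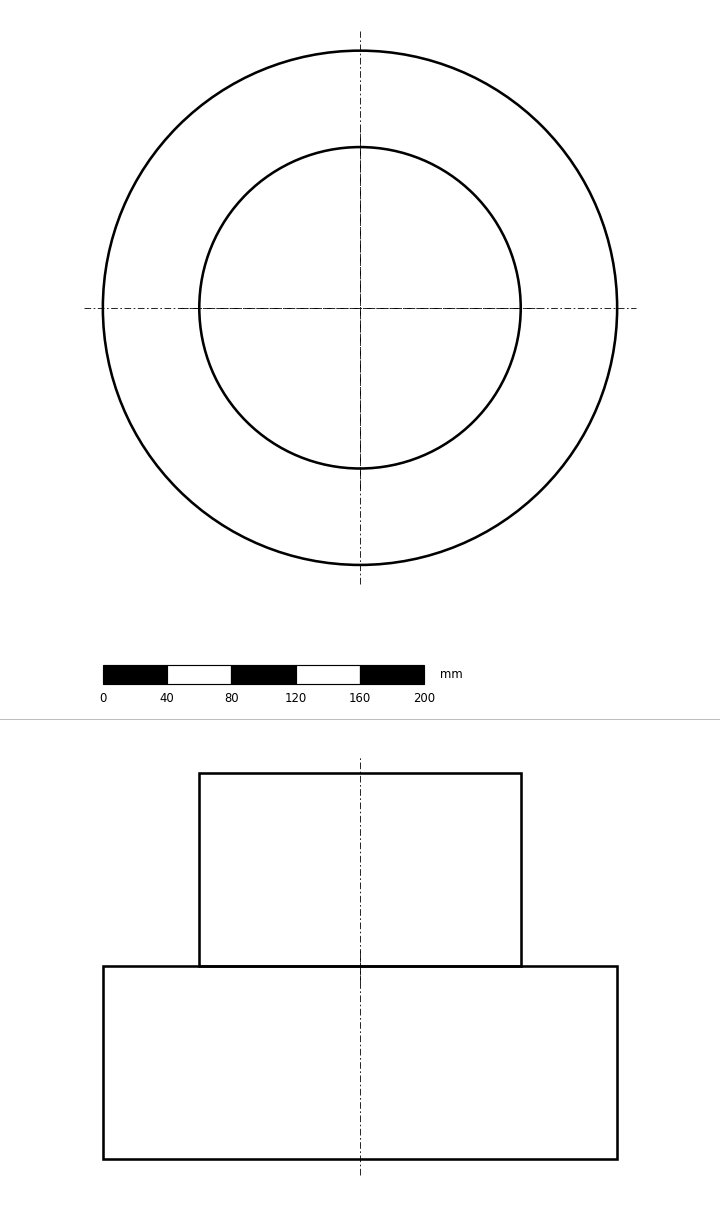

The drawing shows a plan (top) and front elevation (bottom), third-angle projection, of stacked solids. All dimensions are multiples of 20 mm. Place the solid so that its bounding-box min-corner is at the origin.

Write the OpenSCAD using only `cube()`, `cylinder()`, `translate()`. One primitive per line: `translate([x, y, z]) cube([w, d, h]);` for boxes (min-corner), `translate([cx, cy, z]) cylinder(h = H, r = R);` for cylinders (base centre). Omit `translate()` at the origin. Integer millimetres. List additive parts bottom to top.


translate([160, 160, 0]) cylinder(h = 120, r = 160);
translate([160, 160, 120]) cylinder(h = 120, r = 100);
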